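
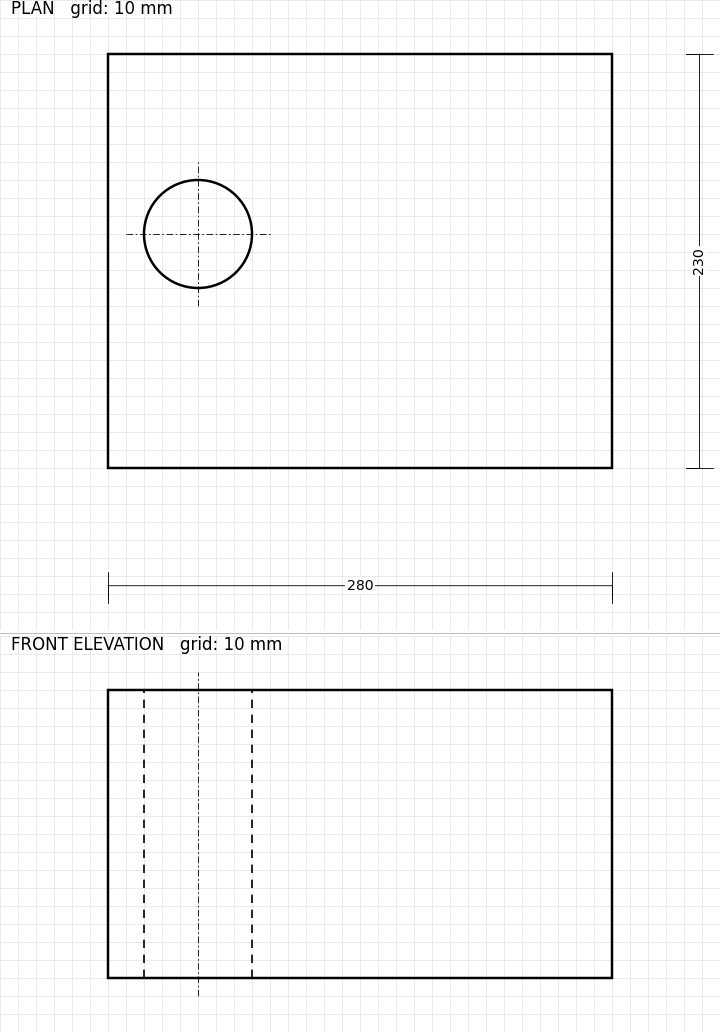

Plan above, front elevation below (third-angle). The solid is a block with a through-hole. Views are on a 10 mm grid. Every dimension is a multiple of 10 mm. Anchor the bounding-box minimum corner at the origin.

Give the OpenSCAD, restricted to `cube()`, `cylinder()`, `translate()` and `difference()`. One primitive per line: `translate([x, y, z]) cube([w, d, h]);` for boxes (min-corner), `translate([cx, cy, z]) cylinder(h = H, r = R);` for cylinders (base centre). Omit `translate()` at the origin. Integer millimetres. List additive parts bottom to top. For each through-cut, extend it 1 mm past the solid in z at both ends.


difference() {
  cube([280, 230, 160]);
  translate([50, 130, -1]) cylinder(h = 162, r = 30);
}


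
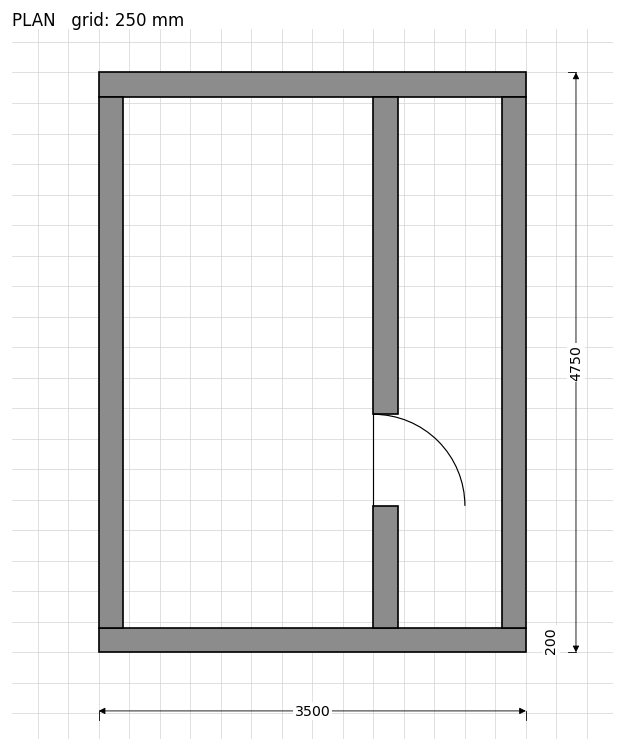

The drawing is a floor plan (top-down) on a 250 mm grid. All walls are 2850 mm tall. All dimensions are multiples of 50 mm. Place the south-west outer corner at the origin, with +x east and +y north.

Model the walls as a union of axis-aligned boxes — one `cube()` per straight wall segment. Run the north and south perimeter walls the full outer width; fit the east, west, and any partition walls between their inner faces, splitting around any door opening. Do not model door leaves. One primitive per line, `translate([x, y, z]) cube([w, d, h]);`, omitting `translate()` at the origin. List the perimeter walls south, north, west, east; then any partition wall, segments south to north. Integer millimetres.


cube([3500, 200, 2850]);
translate([0, 4550, 0]) cube([3500, 200, 2850]);
translate([0, 200, 0]) cube([200, 4350, 2850]);
translate([3300, 200, 0]) cube([200, 4350, 2850]);
translate([2250, 200, 0]) cube([200, 1000, 2850]);
translate([2250, 1950, 0]) cube([200, 2600, 2850]);


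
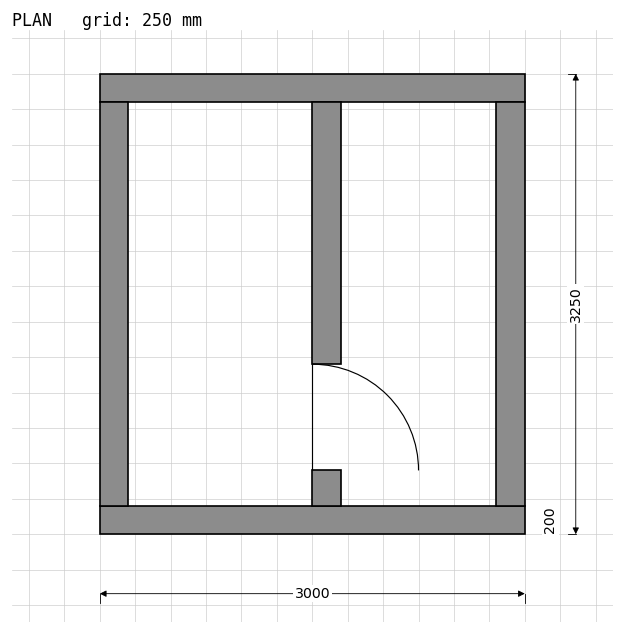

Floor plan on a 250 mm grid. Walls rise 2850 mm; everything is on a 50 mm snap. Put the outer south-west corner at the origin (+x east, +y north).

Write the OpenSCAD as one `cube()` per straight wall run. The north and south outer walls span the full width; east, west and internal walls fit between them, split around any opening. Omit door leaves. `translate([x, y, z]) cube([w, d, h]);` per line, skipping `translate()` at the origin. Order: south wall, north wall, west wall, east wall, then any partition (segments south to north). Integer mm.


cube([3000, 200, 2850]);
translate([0, 3050, 0]) cube([3000, 200, 2850]);
translate([0, 200, 0]) cube([200, 2850, 2850]);
translate([2800, 200, 0]) cube([200, 2850, 2850]);
translate([1500, 200, 0]) cube([200, 250, 2850]);
translate([1500, 1200, 0]) cube([200, 1850, 2850]);


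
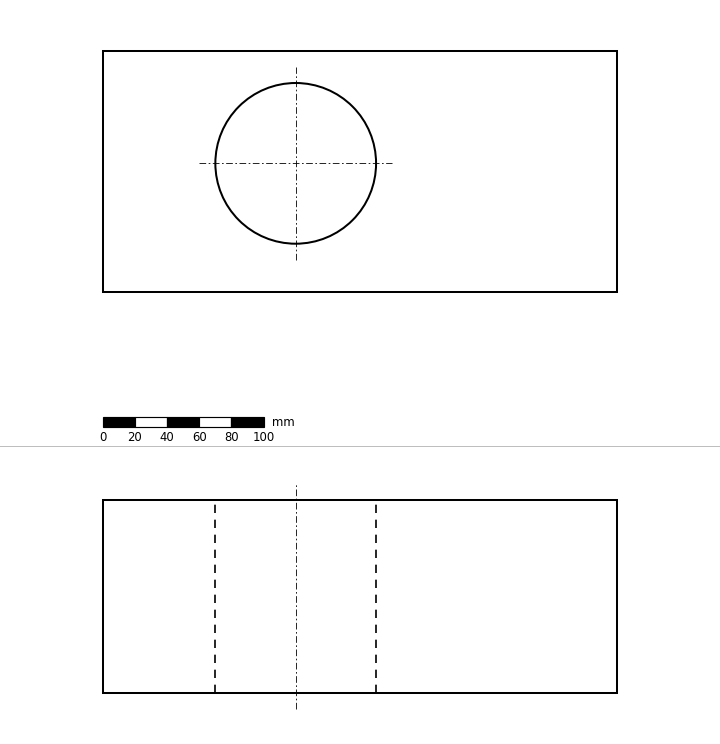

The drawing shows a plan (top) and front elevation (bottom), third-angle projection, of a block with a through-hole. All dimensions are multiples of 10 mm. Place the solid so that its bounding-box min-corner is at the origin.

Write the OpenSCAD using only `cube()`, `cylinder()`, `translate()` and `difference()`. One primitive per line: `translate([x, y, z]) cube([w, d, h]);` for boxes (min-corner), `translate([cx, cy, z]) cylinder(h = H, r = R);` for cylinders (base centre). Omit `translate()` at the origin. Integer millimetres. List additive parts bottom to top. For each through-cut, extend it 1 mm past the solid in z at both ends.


difference() {
  cube([320, 150, 120]);
  translate([120, 80, -1]) cylinder(h = 122, r = 50);
}


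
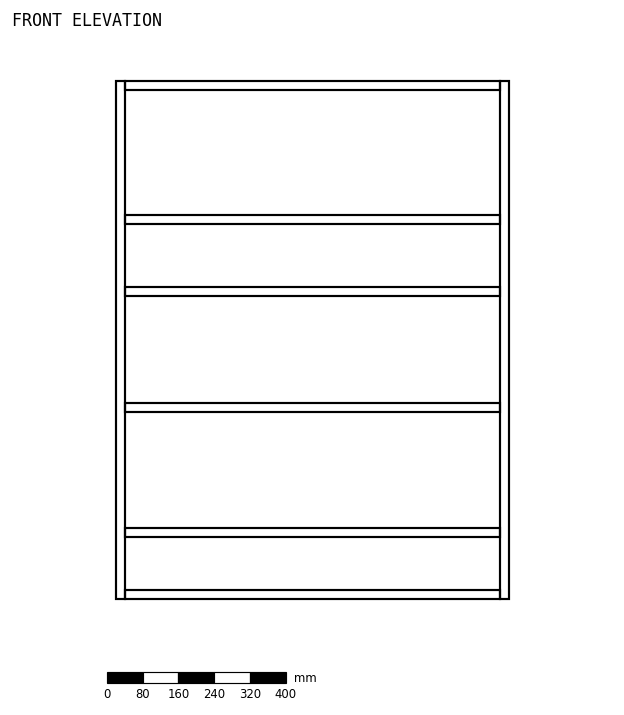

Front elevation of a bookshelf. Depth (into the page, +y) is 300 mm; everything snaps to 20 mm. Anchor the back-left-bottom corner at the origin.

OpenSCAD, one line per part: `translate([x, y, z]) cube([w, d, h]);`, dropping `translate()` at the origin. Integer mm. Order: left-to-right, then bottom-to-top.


cube([20, 300, 1160]);
translate([20, 0, 0]) cube([840, 300, 20]);
translate([20, 0, 140]) cube([840, 300, 20]);
translate([20, 0, 420]) cube([840, 300, 20]);
translate([20, 0, 680]) cube([840, 300, 20]);
translate([20, 0, 840]) cube([840, 300, 20]);
translate([20, 0, 1140]) cube([840, 300, 20]);
translate([860, 0, 0]) cube([20, 300, 1160]);


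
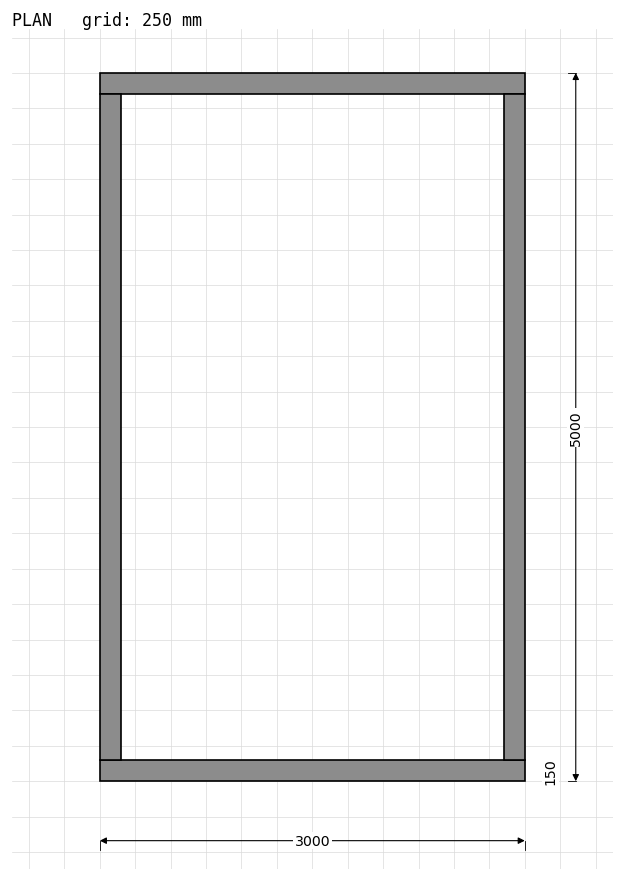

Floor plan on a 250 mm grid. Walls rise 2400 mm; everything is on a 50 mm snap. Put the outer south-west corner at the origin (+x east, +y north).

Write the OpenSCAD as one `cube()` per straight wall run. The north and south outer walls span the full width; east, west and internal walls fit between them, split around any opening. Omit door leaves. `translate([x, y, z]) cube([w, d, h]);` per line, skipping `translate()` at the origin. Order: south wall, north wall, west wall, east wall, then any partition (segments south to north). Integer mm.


cube([3000, 150, 2400]);
translate([0, 4850, 0]) cube([3000, 150, 2400]);
translate([0, 150, 0]) cube([150, 4700, 2400]);
translate([2850, 150, 0]) cube([150, 4700, 2400]);


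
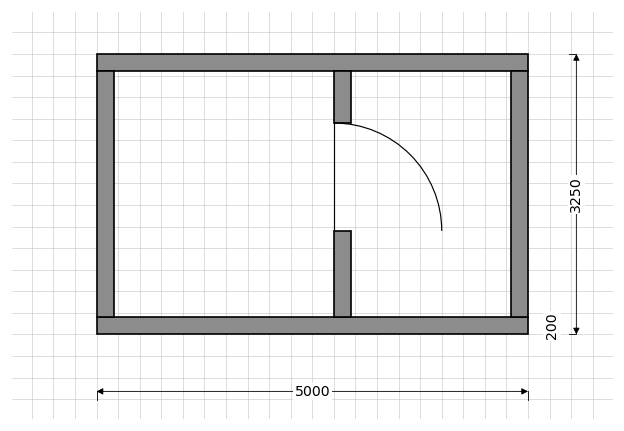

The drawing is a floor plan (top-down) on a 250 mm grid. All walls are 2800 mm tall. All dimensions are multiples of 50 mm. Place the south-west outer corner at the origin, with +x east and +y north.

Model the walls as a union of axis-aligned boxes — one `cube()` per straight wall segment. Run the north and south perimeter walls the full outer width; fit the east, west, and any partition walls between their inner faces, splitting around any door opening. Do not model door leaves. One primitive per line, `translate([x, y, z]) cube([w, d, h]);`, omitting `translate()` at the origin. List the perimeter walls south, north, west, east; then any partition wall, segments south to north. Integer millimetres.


cube([5000, 200, 2800]);
translate([0, 3050, 0]) cube([5000, 200, 2800]);
translate([0, 200, 0]) cube([200, 2850, 2800]);
translate([4800, 200, 0]) cube([200, 2850, 2800]);
translate([2750, 200, 0]) cube([200, 1000, 2800]);
translate([2750, 2450, 0]) cube([200, 600, 2800]);


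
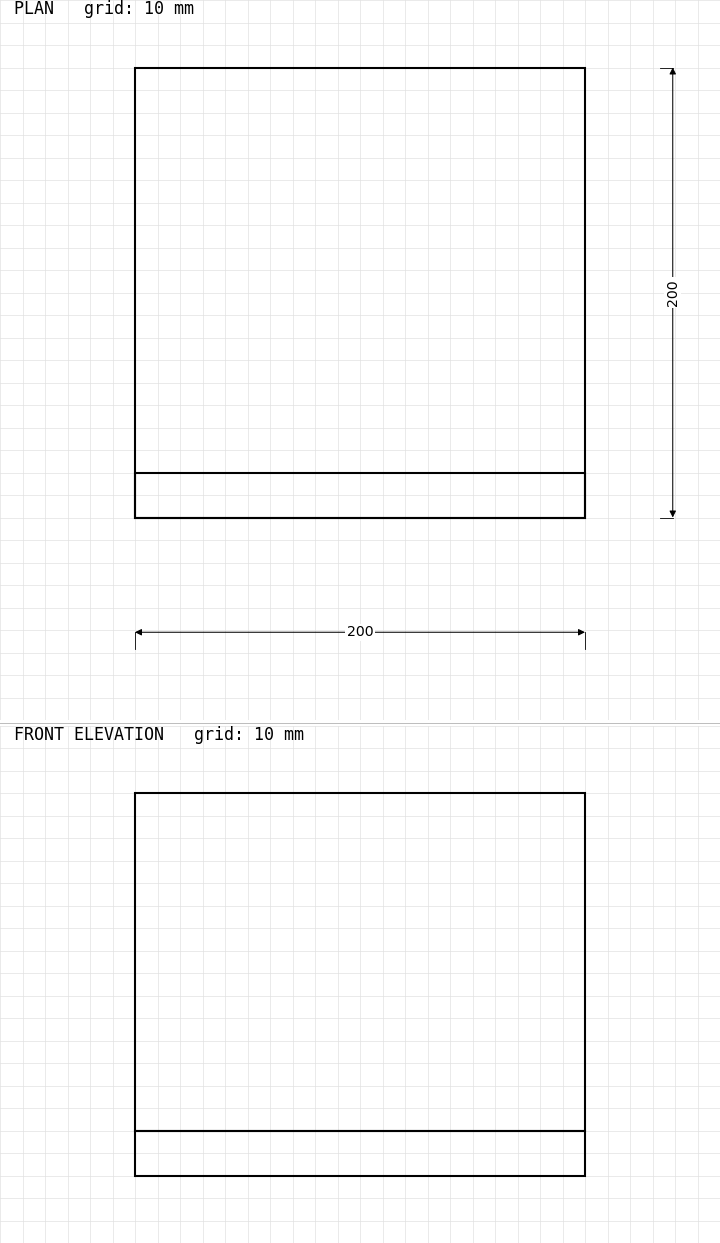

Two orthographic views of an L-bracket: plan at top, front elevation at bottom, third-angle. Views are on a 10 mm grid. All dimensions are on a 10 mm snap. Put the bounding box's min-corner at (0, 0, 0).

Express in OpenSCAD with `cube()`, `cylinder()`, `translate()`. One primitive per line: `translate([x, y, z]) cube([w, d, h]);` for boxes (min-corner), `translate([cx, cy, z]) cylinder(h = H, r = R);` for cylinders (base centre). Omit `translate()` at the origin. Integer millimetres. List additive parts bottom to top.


cube([200, 200, 20]);
translate([0, 0, 20]) cube([200, 20, 150]);


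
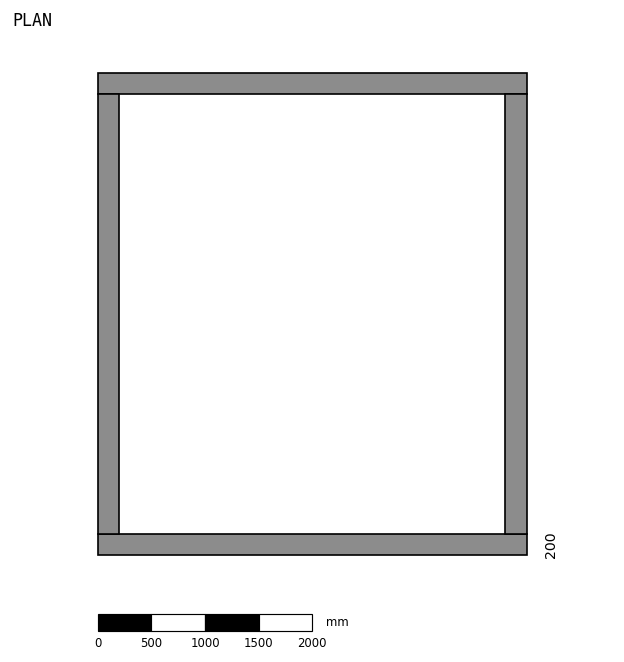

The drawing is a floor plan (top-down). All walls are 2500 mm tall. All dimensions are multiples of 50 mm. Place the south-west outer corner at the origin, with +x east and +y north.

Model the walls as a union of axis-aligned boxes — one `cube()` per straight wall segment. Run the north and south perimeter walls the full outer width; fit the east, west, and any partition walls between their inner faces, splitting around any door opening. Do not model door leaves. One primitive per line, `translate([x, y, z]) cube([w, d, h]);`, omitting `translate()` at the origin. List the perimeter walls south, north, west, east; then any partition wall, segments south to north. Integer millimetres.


cube([4000, 200, 2500]);
translate([0, 4300, 0]) cube([4000, 200, 2500]);
translate([0, 200, 0]) cube([200, 4100, 2500]);
translate([3800, 200, 0]) cube([200, 4100, 2500]);


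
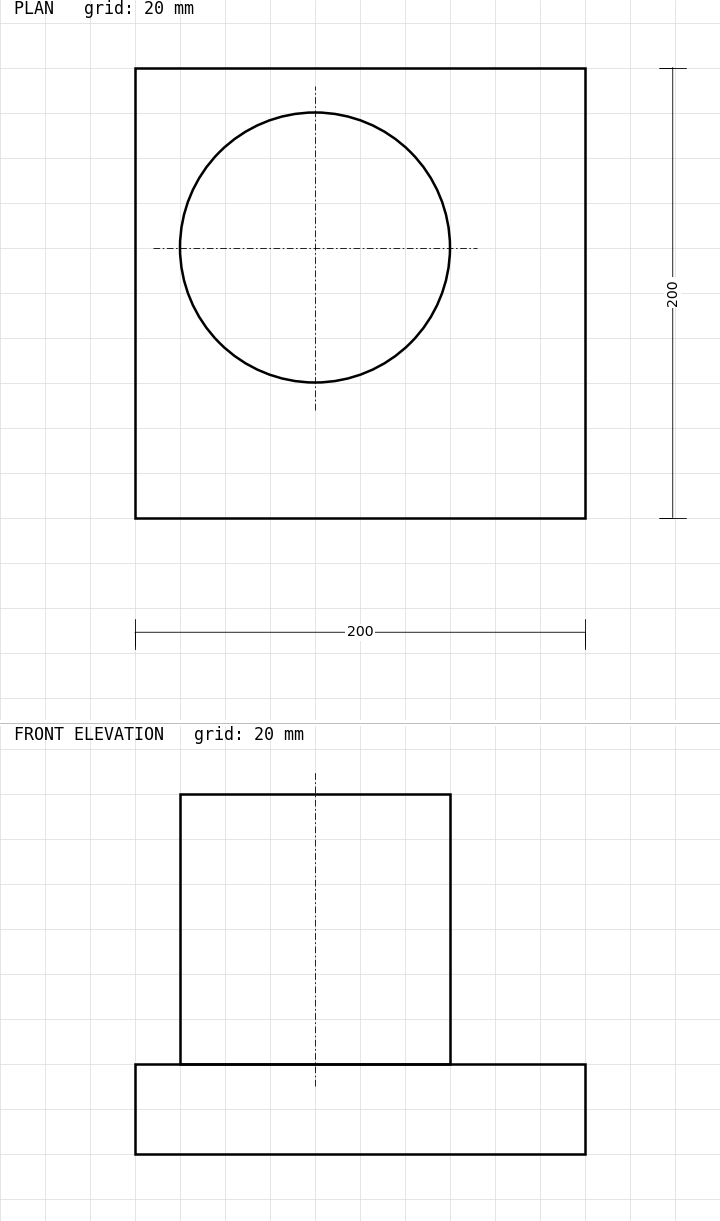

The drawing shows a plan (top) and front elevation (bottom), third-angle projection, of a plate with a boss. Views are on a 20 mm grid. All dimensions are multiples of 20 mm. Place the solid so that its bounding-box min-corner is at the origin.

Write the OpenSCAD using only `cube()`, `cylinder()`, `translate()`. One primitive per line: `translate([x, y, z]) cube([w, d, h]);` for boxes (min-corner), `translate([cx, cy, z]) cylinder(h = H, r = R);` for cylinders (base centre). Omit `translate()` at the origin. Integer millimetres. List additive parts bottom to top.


cube([200, 200, 40]);
translate([80, 120, 40]) cylinder(h = 120, r = 60);


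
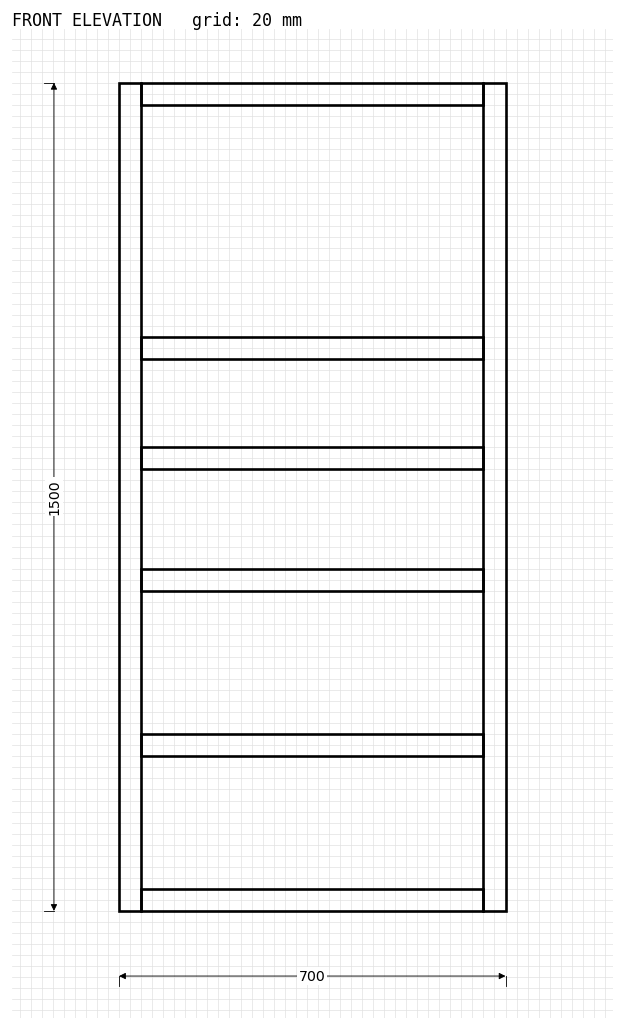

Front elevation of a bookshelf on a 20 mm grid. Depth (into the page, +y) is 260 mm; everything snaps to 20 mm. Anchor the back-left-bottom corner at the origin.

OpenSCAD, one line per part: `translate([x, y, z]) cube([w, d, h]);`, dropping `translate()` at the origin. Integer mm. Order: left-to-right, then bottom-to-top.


cube([40, 260, 1500]);
translate([40, 0, 0]) cube([620, 260, 40]);
translate([40, 0, 280]) cube([620, 260, 40]);
translate([40, 0, 580]) cube([620, 260, 40]);
translate([40, 0, 800]) cube([620, 260, 40]);
translate([40, 0, 1000]) cube([620, 260, 40]);
translate([40, 0, 1460]) cube([620, 260, 40]);
translate([660, 0, 0]) cube([40, 260, 1500]);


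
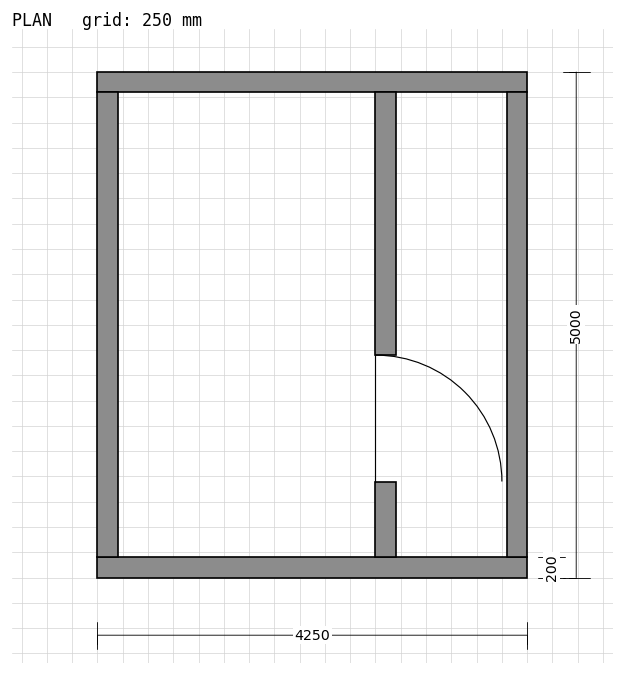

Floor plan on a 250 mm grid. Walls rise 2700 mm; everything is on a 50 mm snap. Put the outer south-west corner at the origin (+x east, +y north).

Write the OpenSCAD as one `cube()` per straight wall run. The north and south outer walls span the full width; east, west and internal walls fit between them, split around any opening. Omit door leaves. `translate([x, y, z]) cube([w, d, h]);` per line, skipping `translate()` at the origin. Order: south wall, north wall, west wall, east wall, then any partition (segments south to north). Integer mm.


cube([4250, 200, 2700]);
translate([0, 4800, 0]) cube([4250, 200, 2700]);
translate([0, 200, 0]) cube([200, 4600, 2700]);
translate([4050, 200, 0]) cube([200, 4600, 2700]);
translate([2750, 200, 0]) cube([200, 750, 2700]);
translate([2750, 2200, 0]) cube([200, 2600, 2700]);


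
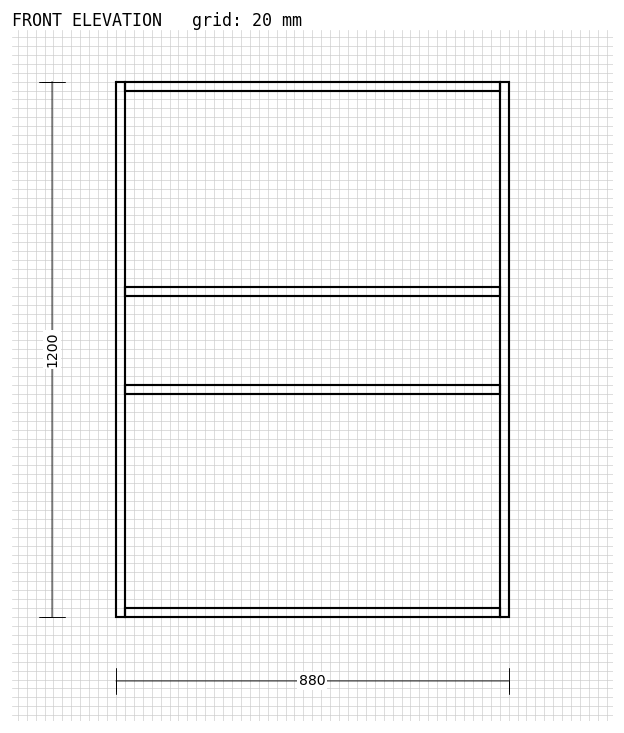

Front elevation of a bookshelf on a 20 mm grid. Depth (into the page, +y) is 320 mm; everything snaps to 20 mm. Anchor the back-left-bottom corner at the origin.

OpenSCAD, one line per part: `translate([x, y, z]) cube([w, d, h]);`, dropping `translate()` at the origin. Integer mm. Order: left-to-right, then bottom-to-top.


cube([20, 320, 1200]);
translate([20, 0, 0]) cube([840, 320, 20]);
translate([20, 0, 500]) cube([840, 320, 20]);
translate([20, 0, 720]) cube([840, 320, 20]);
translate([20, 0, 1180]) cube([840, 320, 20]);
translate([860, 0, 0]) cube([20, 320, 1200]);


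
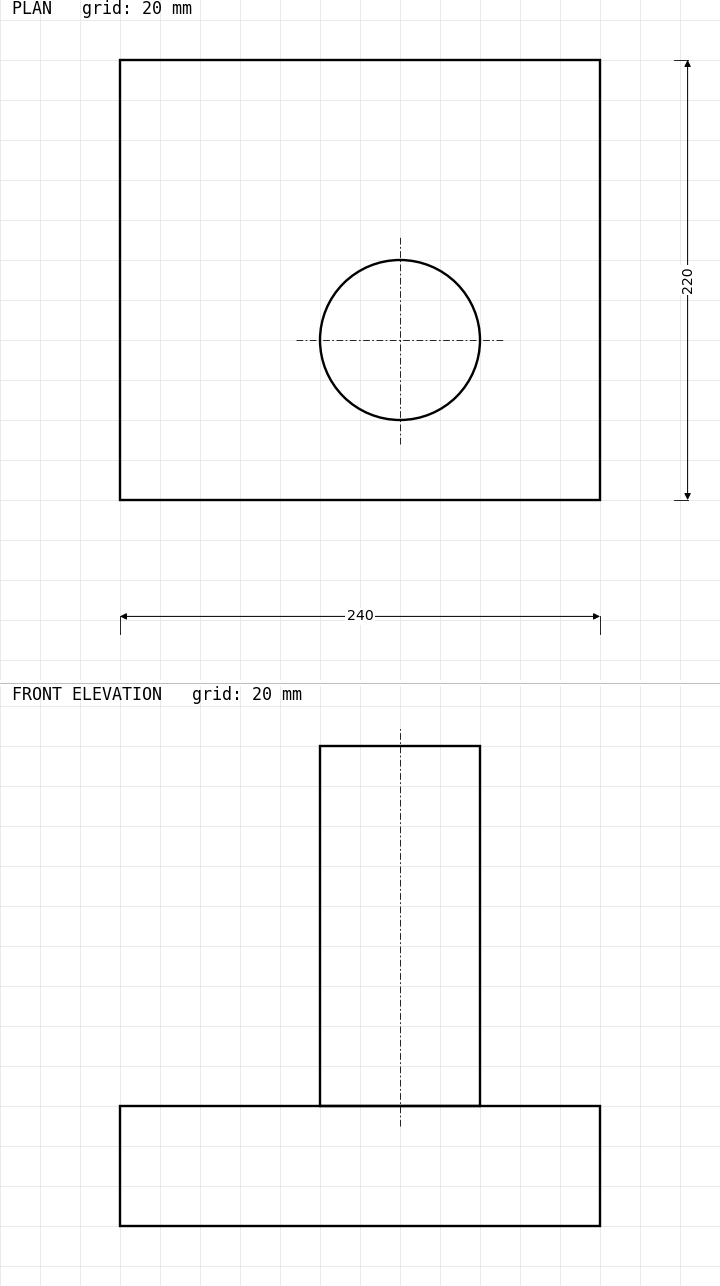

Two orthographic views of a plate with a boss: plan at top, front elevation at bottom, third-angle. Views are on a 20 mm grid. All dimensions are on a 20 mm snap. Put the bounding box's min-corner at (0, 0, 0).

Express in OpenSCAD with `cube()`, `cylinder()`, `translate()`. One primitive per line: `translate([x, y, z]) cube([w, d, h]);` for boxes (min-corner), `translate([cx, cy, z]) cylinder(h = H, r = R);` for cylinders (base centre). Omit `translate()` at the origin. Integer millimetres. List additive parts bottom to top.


cube([240, 220, 60]);
translate([140, 80, 60]) cylinder(h = 180, r = 40);


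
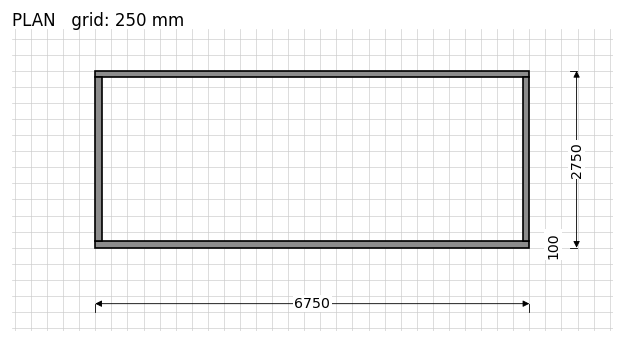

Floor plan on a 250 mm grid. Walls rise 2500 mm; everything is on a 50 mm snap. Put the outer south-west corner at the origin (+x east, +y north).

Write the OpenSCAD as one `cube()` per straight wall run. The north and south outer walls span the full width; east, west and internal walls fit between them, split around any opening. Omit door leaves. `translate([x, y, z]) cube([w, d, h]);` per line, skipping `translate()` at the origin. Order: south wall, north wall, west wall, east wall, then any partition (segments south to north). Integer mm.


cube([6750, 100, 2500]);
translate([0, 2650, 0]) cube([6750, 100, 2500]);
translate([0, 100, 0]) cube([100, 2550, 2500]);
translate([6650, 100, 0]) cube([100, 2550, 2500]);


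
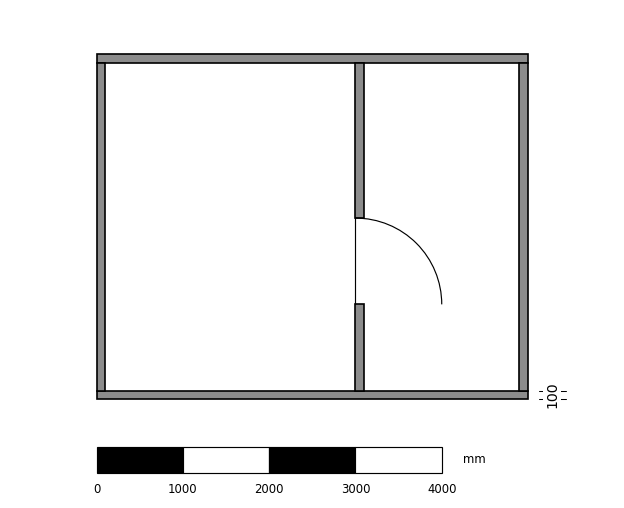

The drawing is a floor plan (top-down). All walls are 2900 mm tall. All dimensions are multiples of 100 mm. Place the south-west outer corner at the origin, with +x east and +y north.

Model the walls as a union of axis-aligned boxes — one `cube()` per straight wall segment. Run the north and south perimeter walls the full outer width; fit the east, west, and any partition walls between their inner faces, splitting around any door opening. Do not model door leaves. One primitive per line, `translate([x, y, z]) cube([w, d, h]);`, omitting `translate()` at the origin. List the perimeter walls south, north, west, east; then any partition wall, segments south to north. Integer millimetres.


cube([5000, 100, 2900]);
translate([0, 3900, 0]) cube([5000, 100, 2900]);
translate([0, 100, 0]) cube([100, 3800, 2900]);
translate([4900, 100, 0]) cube([100, 3800, 2900]);
translate([3000, 100, 0]) cube([100, 1000, 2900]);
translate([3000, 2100, 0]) cube([100, 1800, 2900]);


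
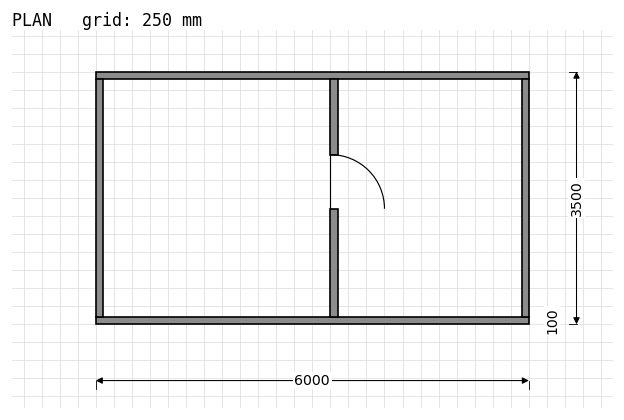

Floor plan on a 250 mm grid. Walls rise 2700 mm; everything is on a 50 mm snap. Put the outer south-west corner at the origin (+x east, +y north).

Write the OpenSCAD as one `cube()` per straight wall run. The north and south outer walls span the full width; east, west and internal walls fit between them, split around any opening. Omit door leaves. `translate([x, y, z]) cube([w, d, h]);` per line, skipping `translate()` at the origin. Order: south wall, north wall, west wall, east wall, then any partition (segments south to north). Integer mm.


cube([6000, 100, 2700]);
translate([0, 3400, 0]) cube([6000, 100, 2700]);
translate([0, 100, 0]) cube([100, 3300, 2700]);
translate([5900, 100, 0]) cube([100, 3300, 2700]);
translate([3250, 100, 0]) cube([100, 1500, 2700]);
translate([3250, 2350, 0]) cube([100, 1050, 2700]);


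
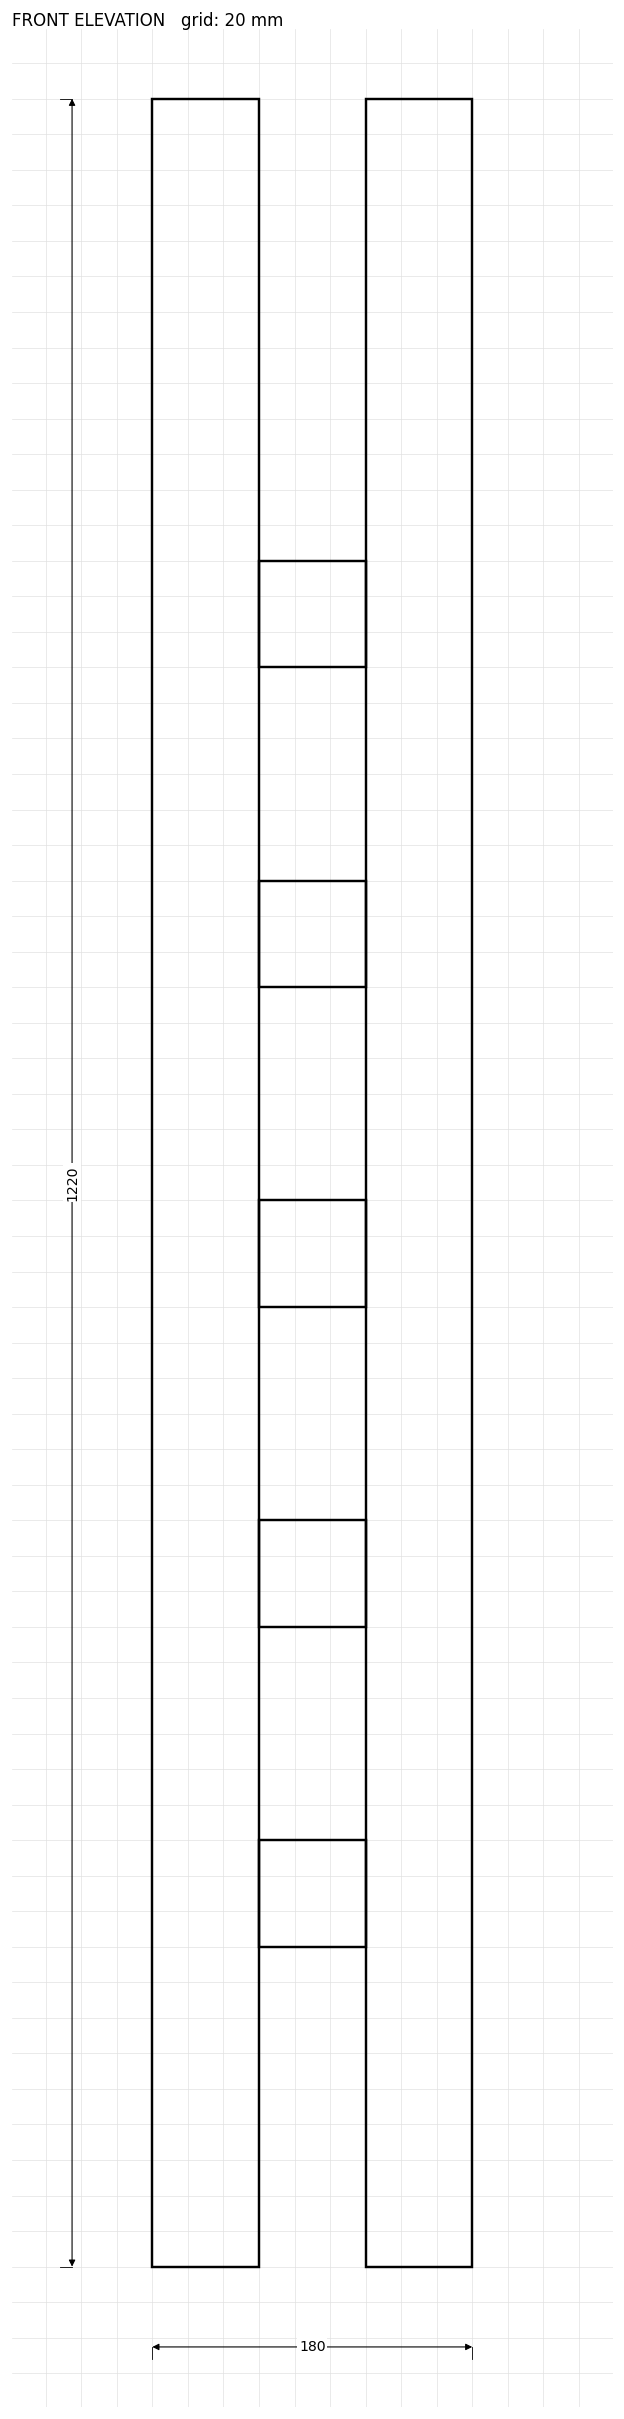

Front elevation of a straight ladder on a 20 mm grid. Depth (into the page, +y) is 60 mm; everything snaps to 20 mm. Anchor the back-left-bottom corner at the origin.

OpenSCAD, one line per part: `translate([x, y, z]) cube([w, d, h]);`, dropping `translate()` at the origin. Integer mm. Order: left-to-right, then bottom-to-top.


cube([60, 60, 1220]);
translate([60, 0, 180]) cube([60, 60, 60]);
translate([60, 0, 360]) cube([60, 60, 60]);
translate([60, 0, 540]) cube([60, 60, 60]);
translate([60, 0, 720]) cube([60, 60, 60]);
translate([60, 0, 900]) cube([60, 60, 60]);
translate([120, 0, 0]) cube([60, 60, 1220]);


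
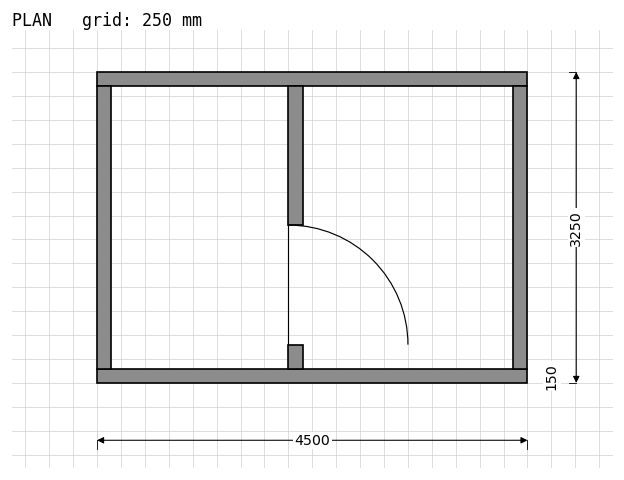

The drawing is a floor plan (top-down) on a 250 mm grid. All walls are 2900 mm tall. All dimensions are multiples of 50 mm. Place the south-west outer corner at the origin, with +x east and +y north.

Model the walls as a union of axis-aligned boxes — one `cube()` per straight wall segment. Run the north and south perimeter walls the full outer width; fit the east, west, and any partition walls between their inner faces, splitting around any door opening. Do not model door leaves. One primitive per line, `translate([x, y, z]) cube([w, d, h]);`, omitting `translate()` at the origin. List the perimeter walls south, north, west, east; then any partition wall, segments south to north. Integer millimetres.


cube([4500, 150, 2900]);
translate([0, 3100, 0]) cube([4500, 150, 2900]);
translate([0, 150, 0]) cube([150, 2950, 2900]);
translate([4350, 150, 0]) cube([150, 2950, 2900]);
translate([2000, 150, 0]) cube([150, 250, 2900]);
translate([2000, 1650, 0]) cube([150, 1450, 2900]);


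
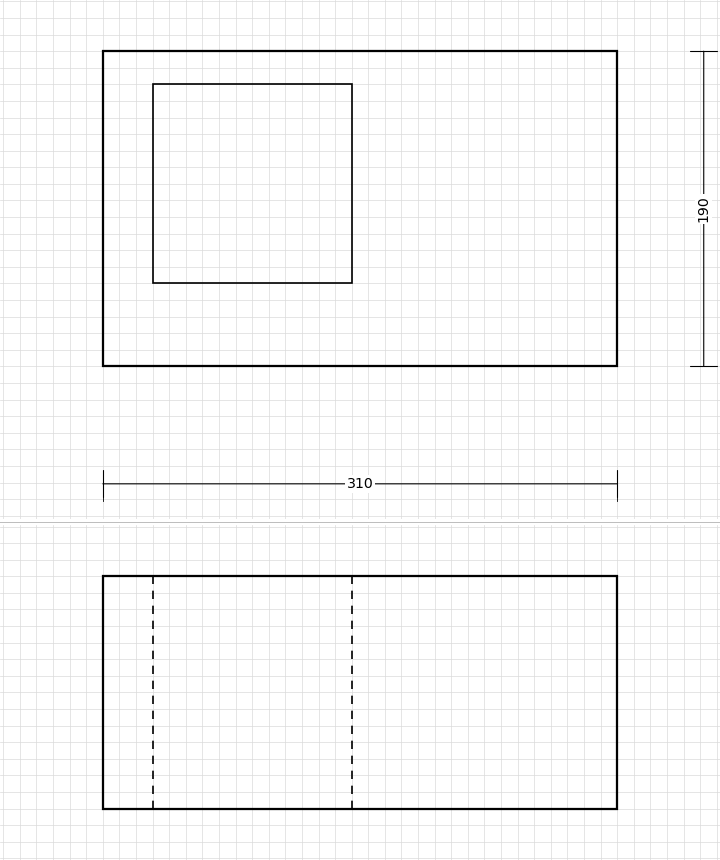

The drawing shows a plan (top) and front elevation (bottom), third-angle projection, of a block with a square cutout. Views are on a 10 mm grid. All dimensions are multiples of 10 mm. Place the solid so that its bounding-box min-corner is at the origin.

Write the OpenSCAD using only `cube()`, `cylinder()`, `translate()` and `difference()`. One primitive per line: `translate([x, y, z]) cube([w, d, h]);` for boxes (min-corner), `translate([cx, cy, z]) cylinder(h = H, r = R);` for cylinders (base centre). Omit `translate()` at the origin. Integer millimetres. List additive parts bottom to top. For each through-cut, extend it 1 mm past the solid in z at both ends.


difference() {
  cube([310, 190, 140]);
  translate([30, 50, -1]) cube([120, 120, 142]);
}


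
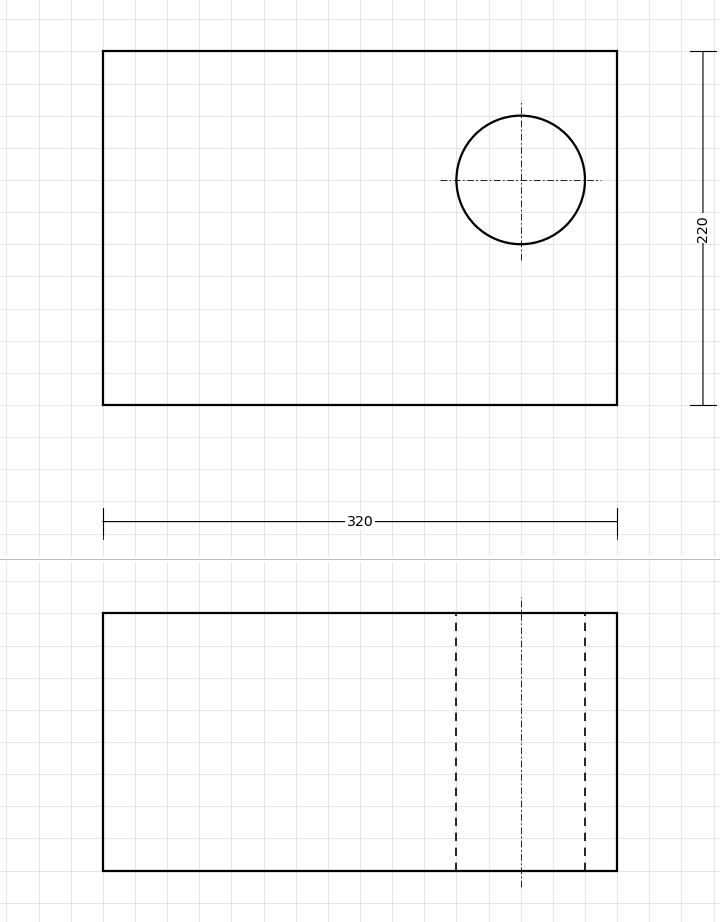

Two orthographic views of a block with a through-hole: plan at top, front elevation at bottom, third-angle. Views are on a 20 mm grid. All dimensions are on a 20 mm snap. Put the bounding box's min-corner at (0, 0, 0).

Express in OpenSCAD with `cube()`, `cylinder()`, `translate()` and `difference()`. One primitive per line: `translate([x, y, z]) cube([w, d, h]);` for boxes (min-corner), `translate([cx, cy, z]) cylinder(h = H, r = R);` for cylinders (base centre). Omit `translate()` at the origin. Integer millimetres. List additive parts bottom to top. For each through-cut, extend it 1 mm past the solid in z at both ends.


difference() {
  cube([320, 220, 160]);
  translate([260, 140, -1]) cylinder(h = 162, r = 40);
}


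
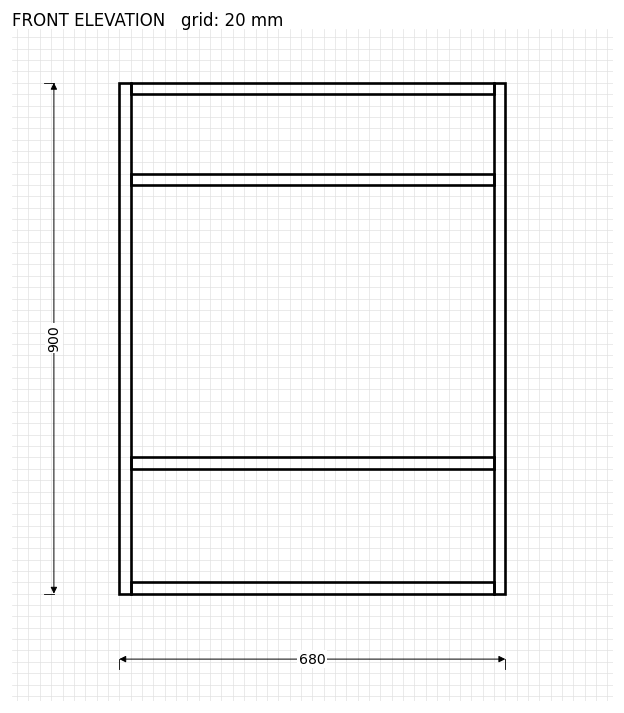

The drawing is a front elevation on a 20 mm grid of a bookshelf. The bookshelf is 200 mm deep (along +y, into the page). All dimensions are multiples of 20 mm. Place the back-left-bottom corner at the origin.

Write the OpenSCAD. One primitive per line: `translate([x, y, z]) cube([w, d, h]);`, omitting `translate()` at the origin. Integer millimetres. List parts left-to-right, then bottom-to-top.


cube([20, 200, 900]);
translate([20, 0, 0]) cube([640, 200, 20]);
translate([20, 0, 220]) cube([640, 200, 20]);
translate([20, 0, 720]) cube([640, 200, 20]);
translate([20, 0, 880]) cube([640, 200, 20]);
translate([660, 0, 0]) cube([20, 200, 900]);


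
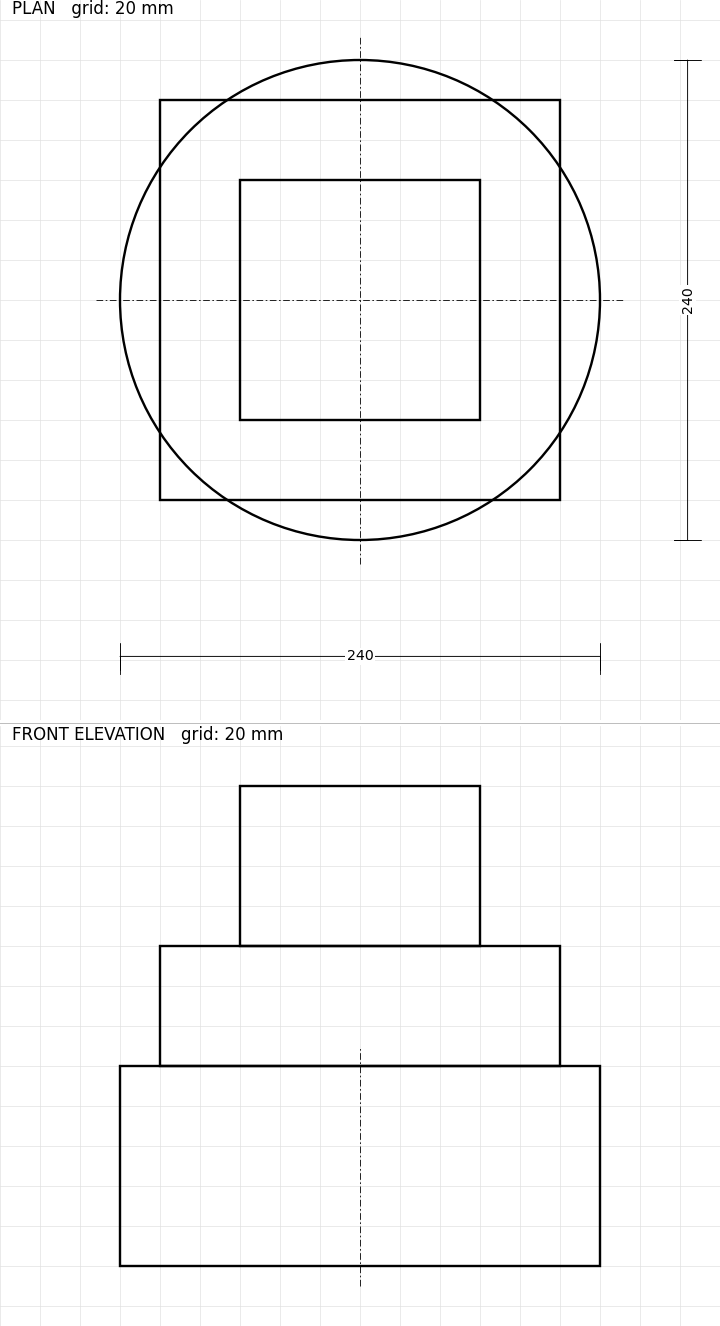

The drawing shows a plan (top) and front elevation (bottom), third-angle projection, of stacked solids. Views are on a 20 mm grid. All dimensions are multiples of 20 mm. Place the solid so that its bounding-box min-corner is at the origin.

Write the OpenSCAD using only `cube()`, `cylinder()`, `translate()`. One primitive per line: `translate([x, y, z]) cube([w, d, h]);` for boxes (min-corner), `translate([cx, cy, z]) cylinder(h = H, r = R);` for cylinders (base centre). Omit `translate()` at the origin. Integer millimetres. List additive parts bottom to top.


translate([120, 120, 0]) cylinder(h = 100, r = 120);
translate([20, 20, 100]) cube([200, 200, 60]);
translate([60, 60, 160]) cube([120, 120, 80]);


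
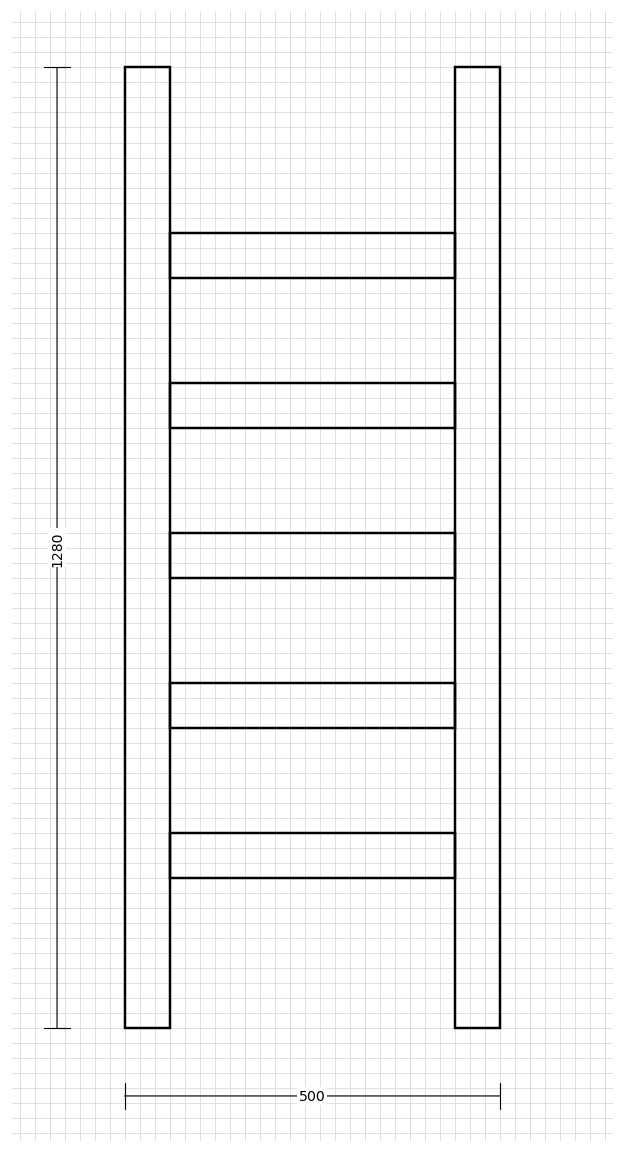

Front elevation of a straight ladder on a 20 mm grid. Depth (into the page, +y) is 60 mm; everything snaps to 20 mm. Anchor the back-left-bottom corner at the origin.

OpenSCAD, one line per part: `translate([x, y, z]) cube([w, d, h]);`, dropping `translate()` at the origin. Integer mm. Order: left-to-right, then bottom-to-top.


cube([60, 60, 1280]);
translate([60, 0, 200]) cube([380, 60, 60]);
translate([60, 0, 400]) cube([380, 60, 60]);
translate([60, 0, 600]) cube([380, 60, 60]);
translate([60, 0, 800]) cube([380, 60, 60]);
translate([60, 0, 1000]) cube([380, 60, 60]);
translate([440, 0, 0]) cube([60, 60, 1280]);


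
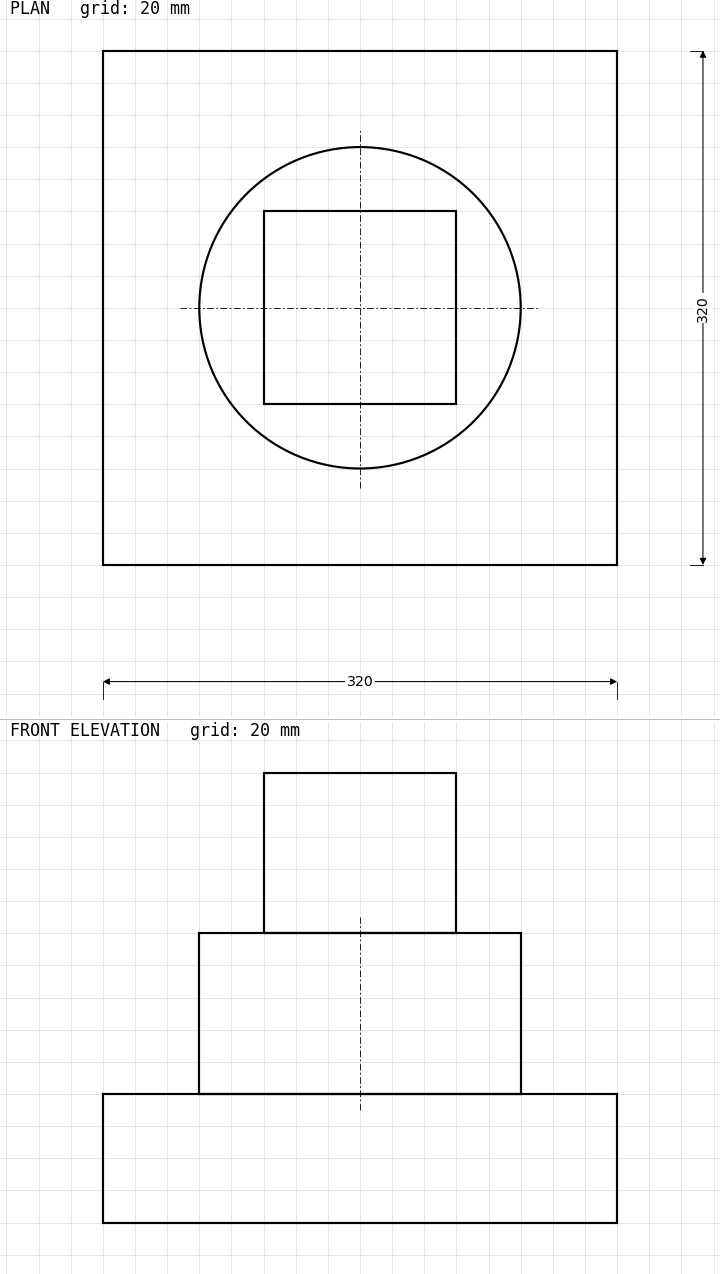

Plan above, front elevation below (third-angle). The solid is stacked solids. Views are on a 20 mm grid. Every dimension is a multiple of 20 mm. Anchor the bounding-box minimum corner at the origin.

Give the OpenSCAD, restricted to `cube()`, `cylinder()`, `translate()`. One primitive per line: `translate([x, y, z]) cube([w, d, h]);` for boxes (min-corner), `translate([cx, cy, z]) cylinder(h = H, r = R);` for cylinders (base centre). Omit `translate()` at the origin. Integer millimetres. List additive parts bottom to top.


cube([320, 320, 80]);
translate([160, 160, 80]) cylinder(h = 100, r = 100);
translate([100, 100, 180]) cube([120, 120, 100]);


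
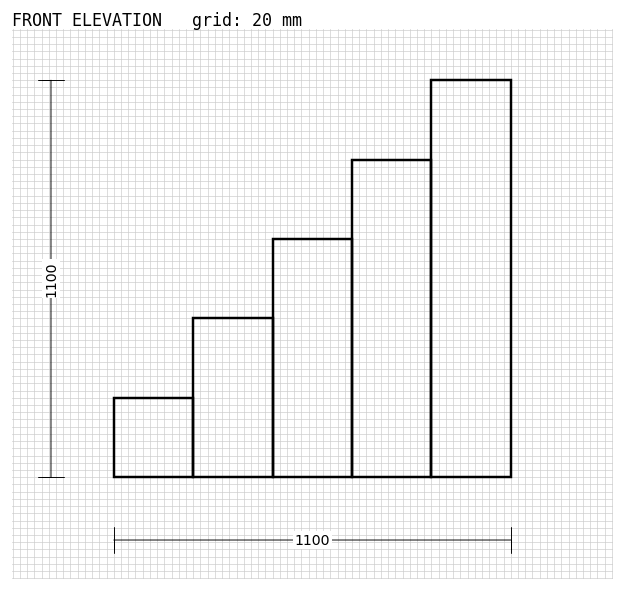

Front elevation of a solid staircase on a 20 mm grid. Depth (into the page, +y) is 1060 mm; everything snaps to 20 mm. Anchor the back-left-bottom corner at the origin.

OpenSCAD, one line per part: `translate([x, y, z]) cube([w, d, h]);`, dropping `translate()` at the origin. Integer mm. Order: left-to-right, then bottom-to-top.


cube([220, 1060, 220]);
translate([220, 0, 0]) cube([220, 1060, 440]);
translate([440, 0, 0]) cube([220, 1060, 660]);
translate([660, 0, 0]) cube([220, 1060, 880]);
translate([880, 0, 0]) cube([220, 1060, 1100]);


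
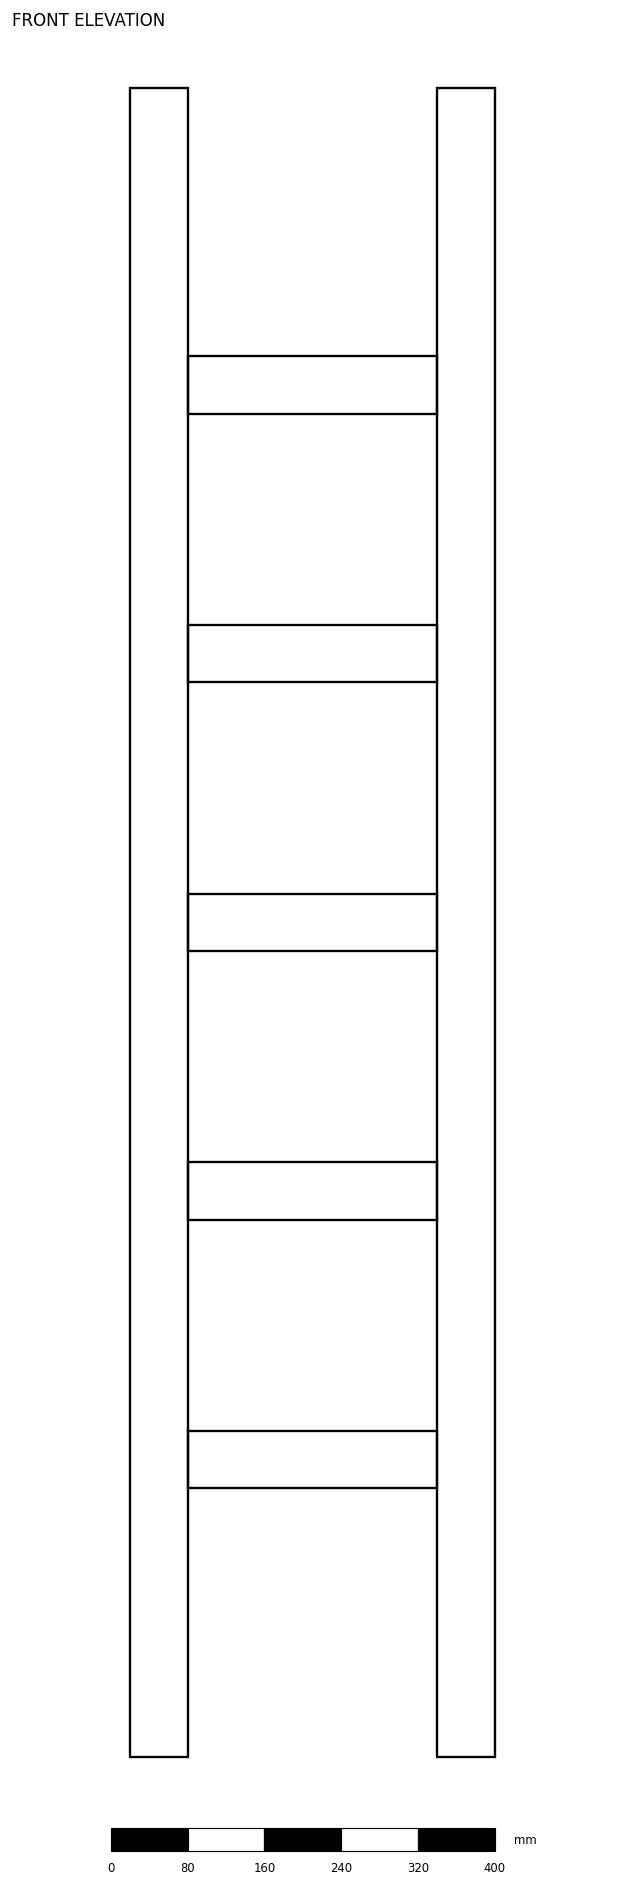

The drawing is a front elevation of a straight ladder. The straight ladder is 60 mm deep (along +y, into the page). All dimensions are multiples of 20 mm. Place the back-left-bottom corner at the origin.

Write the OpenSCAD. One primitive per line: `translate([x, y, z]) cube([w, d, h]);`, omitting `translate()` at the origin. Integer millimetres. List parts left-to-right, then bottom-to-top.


cube([60, 60, 1740]);
translate([60, 0, 280]) cube([260, 60, 60]);
translate([60, 0, 560]) cube([260, 60, 60]);
translate([60, 0, 840]) cube([260, 60, 60]);
translate([60, 0, 1120]) cube([260, 60, 60]);
translate([60, 0, 1400]) cube([260, 60, 60]);
translate([320, 0, 0]) cube([60, 60, 1740]);


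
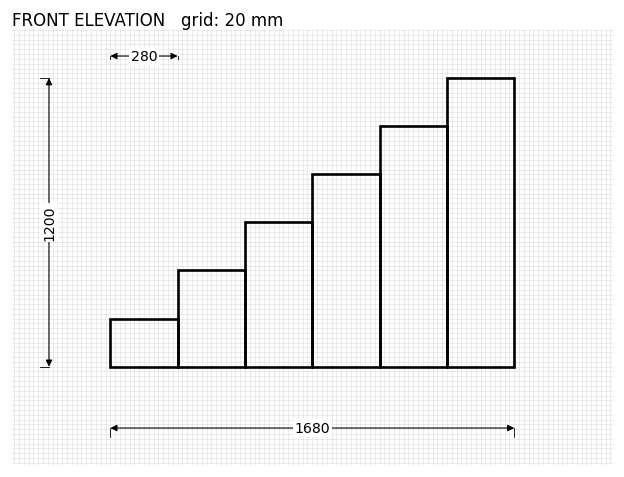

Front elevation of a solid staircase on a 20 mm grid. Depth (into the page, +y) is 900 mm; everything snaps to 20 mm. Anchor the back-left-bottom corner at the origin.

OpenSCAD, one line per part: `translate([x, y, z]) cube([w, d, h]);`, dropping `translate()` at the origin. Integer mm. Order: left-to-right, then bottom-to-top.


cube([280, 900, 200]);
translate([280, 0, 0]) cube([280, 900, 400]);
translate([560, 0, 0]) cube([280, 900, 600]);
translate([840, 0, 0]) cube([280, 900, 800]);
translate([1120, 0, 0]) cube([280, 900, 1000]);
translate([1400, 0, 0]) cube([280, 900, 1200]);


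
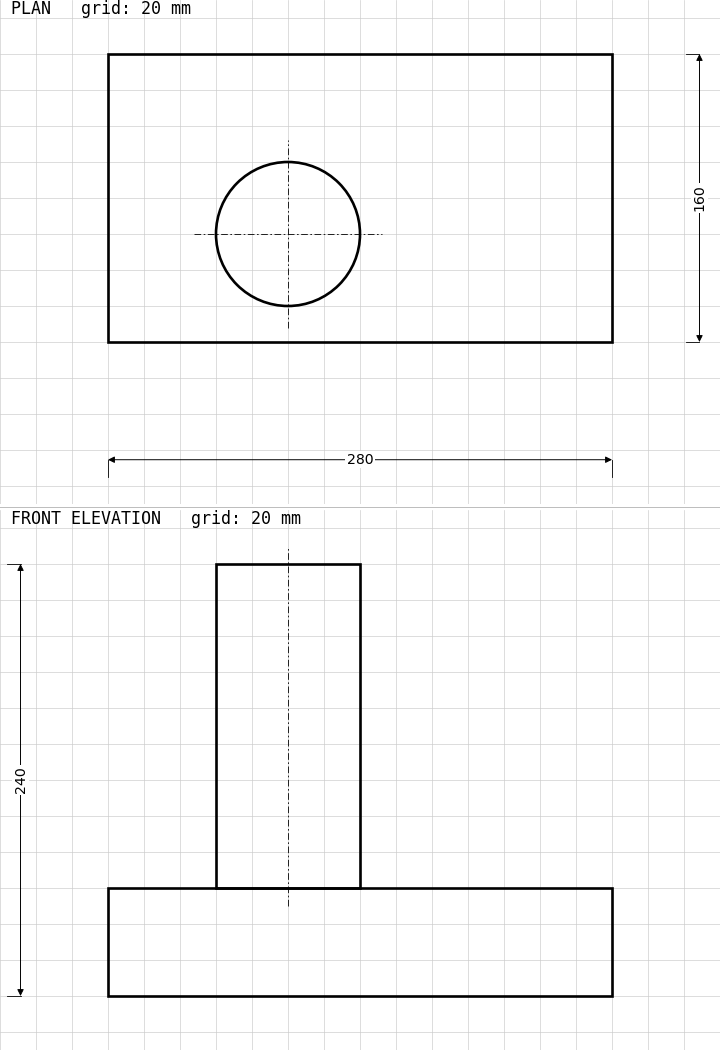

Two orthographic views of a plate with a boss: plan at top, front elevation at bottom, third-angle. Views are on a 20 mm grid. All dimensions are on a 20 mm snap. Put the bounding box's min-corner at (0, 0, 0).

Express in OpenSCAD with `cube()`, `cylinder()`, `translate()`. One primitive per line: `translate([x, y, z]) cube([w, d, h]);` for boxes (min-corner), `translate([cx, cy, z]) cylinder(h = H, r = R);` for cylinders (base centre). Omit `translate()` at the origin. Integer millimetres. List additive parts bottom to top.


cube([280, 160, 60]);
translate([100, 60, 60]) cylinder(h = 180, r = 40);


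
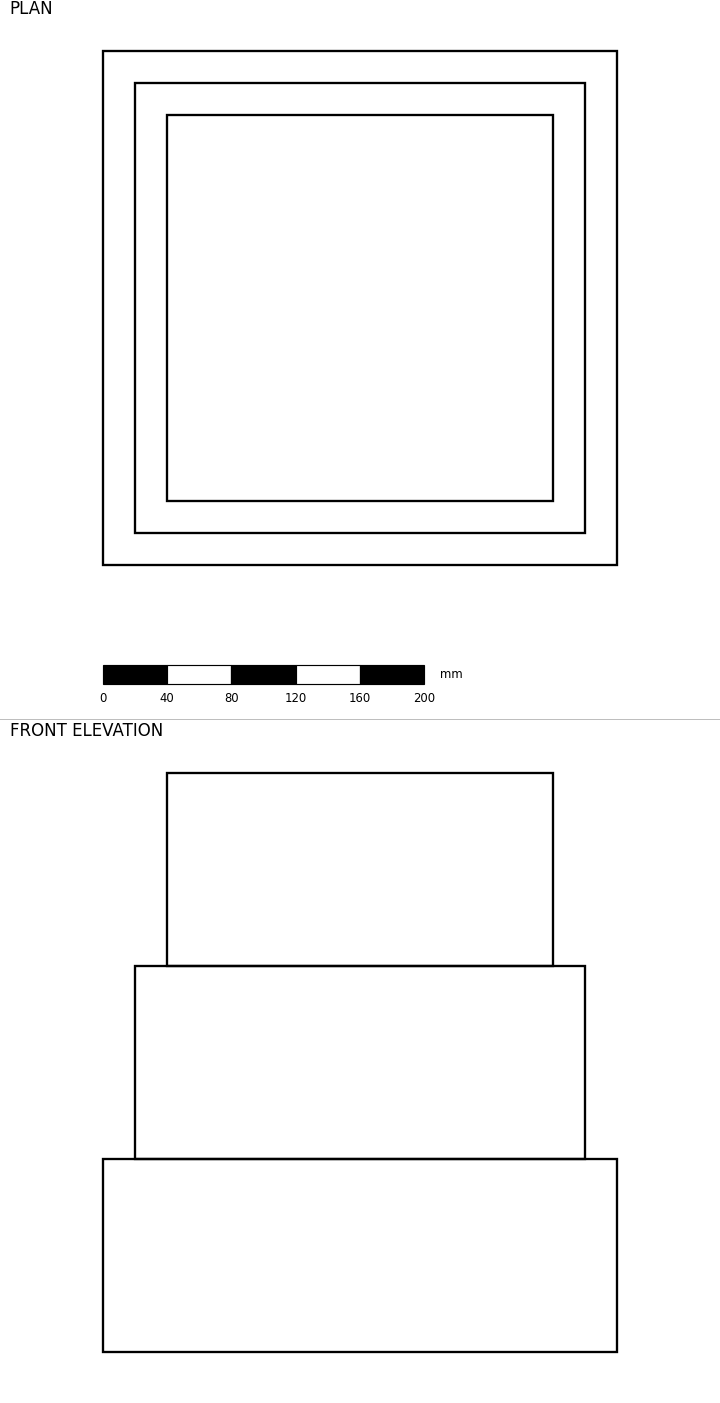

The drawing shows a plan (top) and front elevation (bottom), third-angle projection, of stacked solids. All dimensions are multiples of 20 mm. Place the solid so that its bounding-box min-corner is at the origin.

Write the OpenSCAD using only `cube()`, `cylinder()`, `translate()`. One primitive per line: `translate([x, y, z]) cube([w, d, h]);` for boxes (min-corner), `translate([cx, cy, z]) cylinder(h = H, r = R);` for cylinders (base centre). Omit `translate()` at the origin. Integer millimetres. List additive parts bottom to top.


cube([320, 320, 120]);
translate([20, 20, 120]) cube([280, 280, 120]);
translate([40, 40, 240]) cube([240, 240, 120]);


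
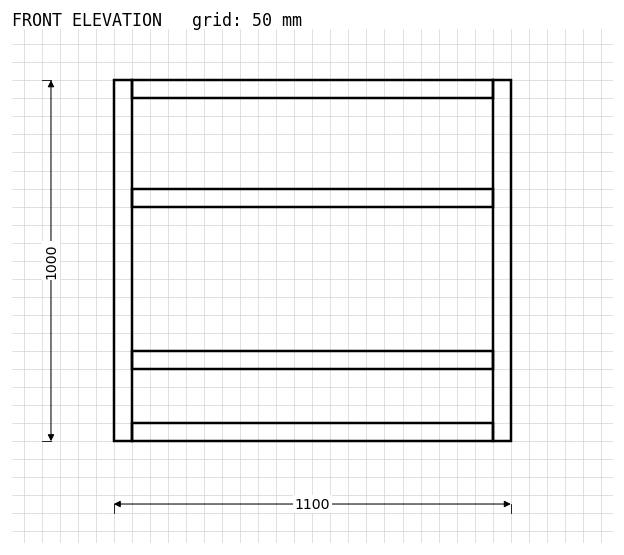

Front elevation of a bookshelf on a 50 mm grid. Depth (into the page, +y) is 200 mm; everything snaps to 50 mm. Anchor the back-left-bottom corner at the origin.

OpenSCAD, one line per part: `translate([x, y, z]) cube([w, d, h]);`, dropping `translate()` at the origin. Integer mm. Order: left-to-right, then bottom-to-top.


cube([50, 200, 1000]);
translate([50, 0, 0]) cube([1000, 200, 50]);
translate([50, 0, 200]) cube([1000, 200, 50]);
translate([50, 0, 650]) cube([1000, 200, 50]);
translate([50, 0, 950]) cube([1000, 200, 50]);
translate([1050, 0, 0]) cube([50, 200, 1000]);


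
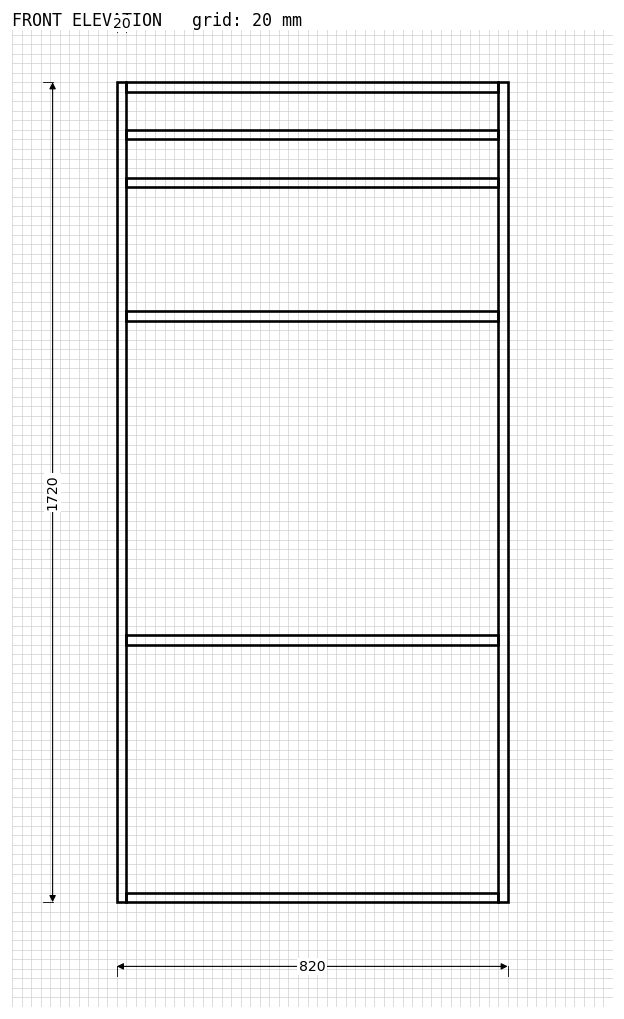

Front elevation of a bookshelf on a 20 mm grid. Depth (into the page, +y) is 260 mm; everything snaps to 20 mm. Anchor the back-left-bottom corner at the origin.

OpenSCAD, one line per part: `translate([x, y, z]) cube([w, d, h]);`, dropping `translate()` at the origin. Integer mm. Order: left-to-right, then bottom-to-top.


cube([20, 260, 1720]);
translate([20, 0, 0]) cube([780, 260, 20]);
translate([20, 0, 540]) cube([780, 260, 20]);
translate([20, 0, 1220]) cube([780, 260, 20]);
translate([20, 0, 1500]) cube([780, 260, 20]);
translate([20, 0, 1600]) cube([780, 260, 20]);
translate([20, 0, 1700]) cube([780, 260, 20]);
translate([800, 0, 0]) cube([20, 260, 1720]);


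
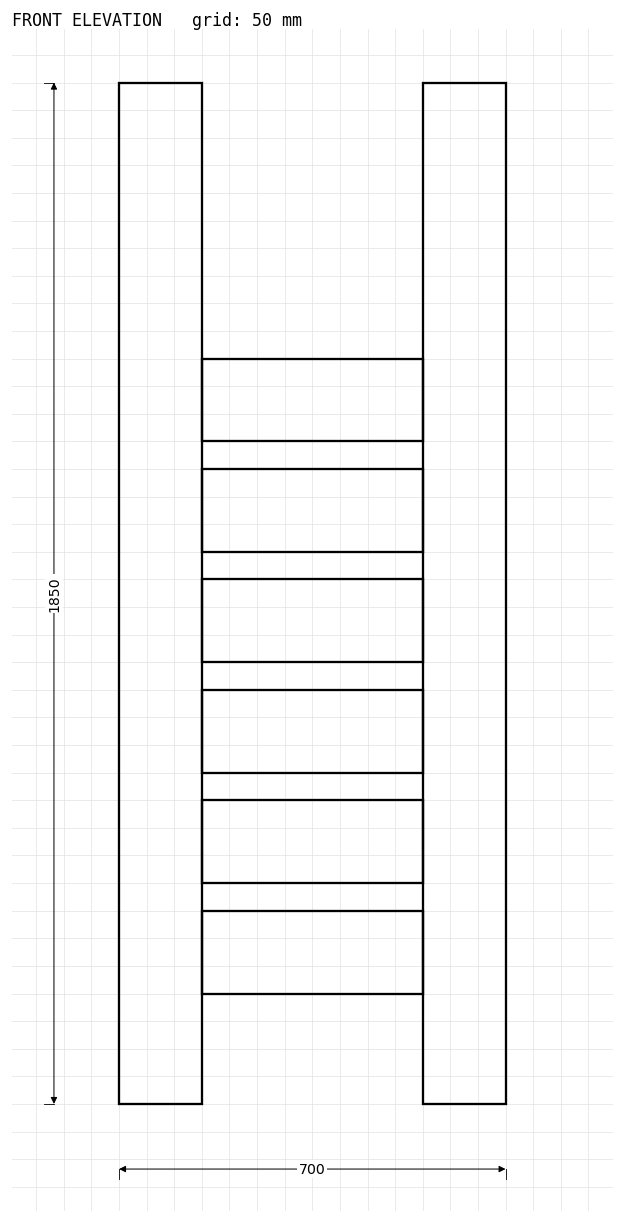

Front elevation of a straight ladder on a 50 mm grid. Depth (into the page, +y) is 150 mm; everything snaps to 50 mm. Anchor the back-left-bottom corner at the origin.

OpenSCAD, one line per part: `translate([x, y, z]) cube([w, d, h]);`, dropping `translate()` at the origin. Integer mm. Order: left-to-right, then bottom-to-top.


cube([150, 150, 1850]);
translate([150, 0, 200]) cube([400, 150, 150]);
translate([150, 0, 400]) cube([400, 150, 150]);
translate([150, 0, 600]) cube([400, 150, 150]);
translate([150, 0, 800]) cube([400, 150, 150]);
translate([150, 0, 1000]) cube([400, 150, 150]);
translate([150, 0, 1200]) cube([400, 150, 150]);
translate([550, 0, 0]) cube([150, 150, 1850]);


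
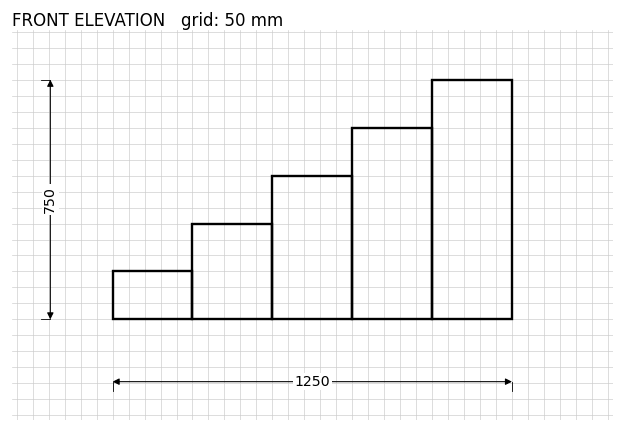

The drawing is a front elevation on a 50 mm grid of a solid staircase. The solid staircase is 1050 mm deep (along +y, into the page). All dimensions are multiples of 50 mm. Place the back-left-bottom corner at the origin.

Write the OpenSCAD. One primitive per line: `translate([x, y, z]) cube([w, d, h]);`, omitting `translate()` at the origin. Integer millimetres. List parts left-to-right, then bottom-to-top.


cube([250, 1050, 150]);
translate([250, 0, 0]) cube([250, 1050, 300]);
translate([500, 0, 0]) cube([250, 1050, 450]);
translate([750, 0, 0]) cube([250, 1050, 600]);
translate([1000, 0, 0]) cube([250, 1050, 750]);


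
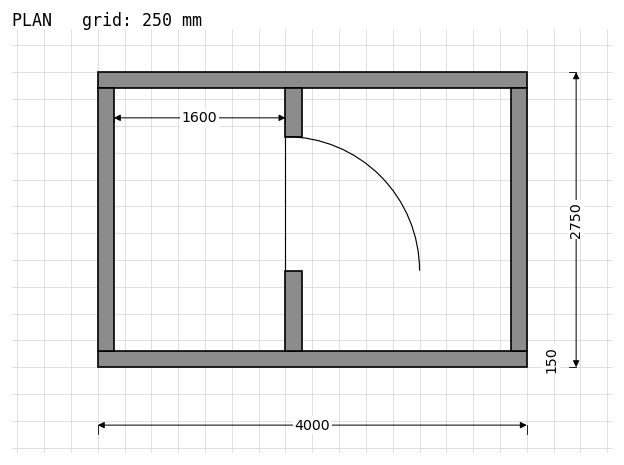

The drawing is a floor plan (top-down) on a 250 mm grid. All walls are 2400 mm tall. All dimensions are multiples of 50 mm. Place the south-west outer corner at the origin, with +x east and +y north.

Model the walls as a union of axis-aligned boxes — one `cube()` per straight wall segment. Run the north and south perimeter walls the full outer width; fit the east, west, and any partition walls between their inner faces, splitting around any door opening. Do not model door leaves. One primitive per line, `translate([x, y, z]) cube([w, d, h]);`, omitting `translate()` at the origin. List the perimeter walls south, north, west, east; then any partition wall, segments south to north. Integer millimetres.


cube([4000, 150, 2400]);
translate([0, 2600, 0]) cube([4000, 150, 2400]);
translate([0, 150, 0]) cube([150, 2450, 2400]);
translate([3850, 150, 0]) cube([150, 2450, 2400]);
translate([1750, 150, 0]) cube([150, 750, 2400]);
translate([1750, 2150, 0]) cube([150, 450, 2400]);


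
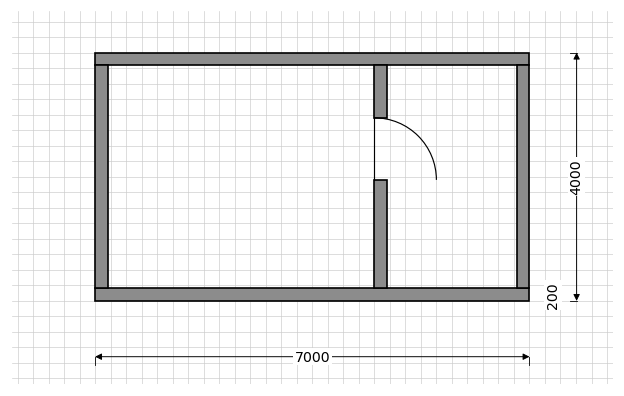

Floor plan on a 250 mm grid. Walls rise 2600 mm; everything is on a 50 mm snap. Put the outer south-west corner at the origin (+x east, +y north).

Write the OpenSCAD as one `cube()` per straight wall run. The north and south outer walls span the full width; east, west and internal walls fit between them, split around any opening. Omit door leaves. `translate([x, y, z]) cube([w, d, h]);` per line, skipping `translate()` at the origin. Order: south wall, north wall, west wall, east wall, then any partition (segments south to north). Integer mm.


cube([7000, 200, 2600]);
translate([0, 3800, 0]) cube([7000, 200, 2600]);
translate([0, 200, 0]) cube([200, 3600, 2600]);
translate([6800, 200, 0]) cube([200, 3600, 2600]);
translate([4500, 200, 0]) cube([200, 1750, 2600]);
translate([4500, 2950, 0]) cube([200, 850, 2600]);
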